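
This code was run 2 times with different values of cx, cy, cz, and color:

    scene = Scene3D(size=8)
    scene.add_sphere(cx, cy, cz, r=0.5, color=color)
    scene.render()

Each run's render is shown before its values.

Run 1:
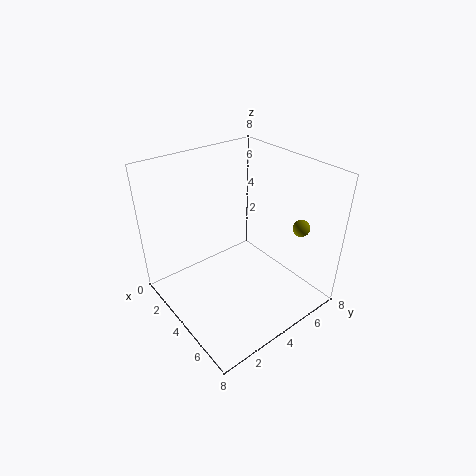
cx = 5.5, cy = 7.5, cz = 4, color = 'olive'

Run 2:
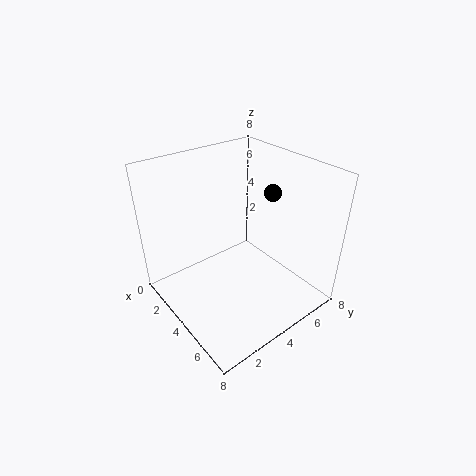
cx = 4, cy = 6.5, cz = 6, color = 'black'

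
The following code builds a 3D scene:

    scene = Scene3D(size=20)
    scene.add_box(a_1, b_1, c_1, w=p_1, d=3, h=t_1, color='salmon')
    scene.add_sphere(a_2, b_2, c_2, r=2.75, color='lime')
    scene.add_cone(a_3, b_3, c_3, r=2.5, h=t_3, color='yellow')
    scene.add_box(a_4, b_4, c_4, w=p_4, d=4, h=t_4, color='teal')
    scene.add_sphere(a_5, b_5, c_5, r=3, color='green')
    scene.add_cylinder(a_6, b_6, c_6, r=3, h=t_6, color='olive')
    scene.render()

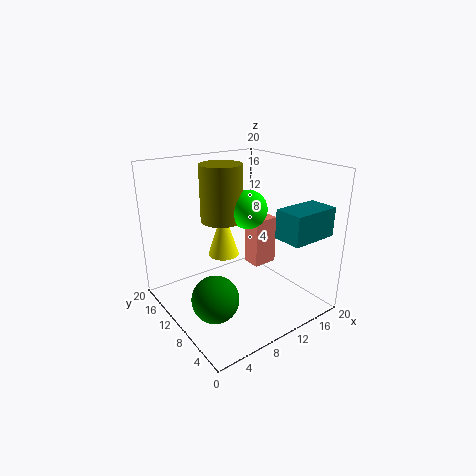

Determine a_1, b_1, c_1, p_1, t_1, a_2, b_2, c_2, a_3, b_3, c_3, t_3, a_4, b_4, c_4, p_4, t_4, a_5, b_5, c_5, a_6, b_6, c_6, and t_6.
a_1 = 15.5
b_1 = 12.5
c_1 = 2.5
p_1 = 4
t_1 = 7.75
a_2 = 12.25
b_2 = 10.75
c_2 = 13.5
a_3 = 12
b_3 = 16.75
c_3 = 4.25
t_3 = 7.75
a_4 = 13
b_4 = 1.75
c_4 = 10.75
p_4 = 6.75
t_4 = 4
a_5 = 3.75
b_5 = 6.25
c_5 = 4.5
a_6 = 9.5
b_6 = 13.25
c_6 = 11.75
t_6 = 8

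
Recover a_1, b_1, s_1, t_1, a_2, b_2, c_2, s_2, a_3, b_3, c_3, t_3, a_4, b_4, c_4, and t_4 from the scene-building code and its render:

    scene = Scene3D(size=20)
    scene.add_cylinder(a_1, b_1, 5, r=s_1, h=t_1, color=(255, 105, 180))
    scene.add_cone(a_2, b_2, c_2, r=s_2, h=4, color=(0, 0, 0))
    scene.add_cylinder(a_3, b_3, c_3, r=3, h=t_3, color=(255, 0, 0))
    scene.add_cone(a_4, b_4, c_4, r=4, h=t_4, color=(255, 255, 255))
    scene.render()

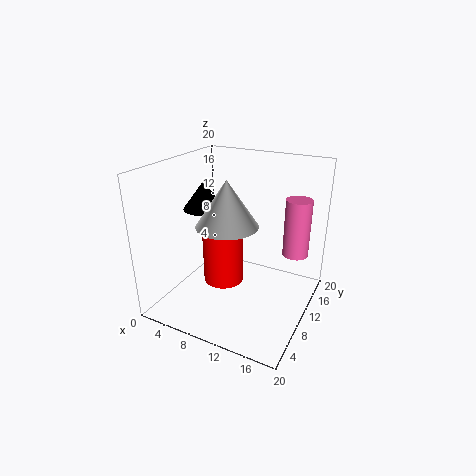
a_1 = 16; b_1 = 18; s_1 = 2; t_1 = 9; a_2 = 4; b_2 = 11; c_2 = 13; s_2 = 3; a_3 = 7; b_3 = 11; c_3 = 2; t_3 = 9; a_4 = 10; b_4 = 7; c_4 = 13; t_4 = 6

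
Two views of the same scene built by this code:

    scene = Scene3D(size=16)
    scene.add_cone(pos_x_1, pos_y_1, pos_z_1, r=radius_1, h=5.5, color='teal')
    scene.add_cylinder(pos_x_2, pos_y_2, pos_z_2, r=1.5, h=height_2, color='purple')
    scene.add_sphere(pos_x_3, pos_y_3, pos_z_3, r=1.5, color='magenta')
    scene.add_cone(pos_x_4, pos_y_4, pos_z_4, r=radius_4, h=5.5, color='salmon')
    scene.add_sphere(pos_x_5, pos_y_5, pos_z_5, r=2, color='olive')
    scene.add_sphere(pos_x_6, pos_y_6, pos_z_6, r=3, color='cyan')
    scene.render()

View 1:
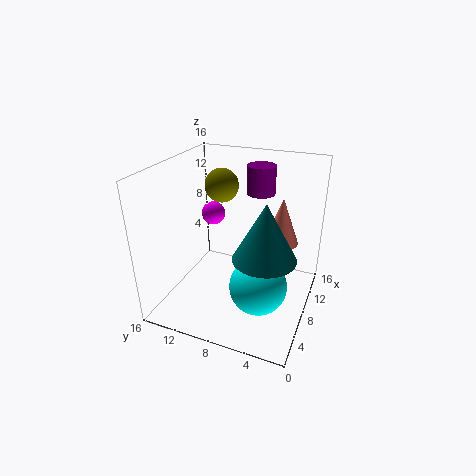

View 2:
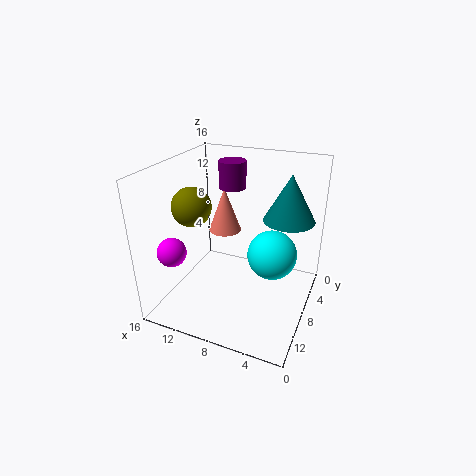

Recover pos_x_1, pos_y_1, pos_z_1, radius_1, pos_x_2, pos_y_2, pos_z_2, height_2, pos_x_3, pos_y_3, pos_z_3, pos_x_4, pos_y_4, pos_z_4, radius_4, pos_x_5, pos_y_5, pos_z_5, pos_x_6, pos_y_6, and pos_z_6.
pos_x_1 = 3.5; pos_y_1 = 3.5; pos_z_1 = 9; radius_1 = 3; pos_x_2 = 9.5; pos_y_2 = 6; pos_z_2 = 13; height_2 = 3; pos_x_3 = 13; pos_y_3 = 13.5; pos_z_3 = 8; pos_x_4 = 11.5; pos_y_4 = 4; pos_z_4 = 6.5; radius_4 = 2; pos_x_5 = 11.5; pos_y_5 = 11.5; pos_z_5 = 12.5; pos_x_6 = 5; pos_y_6 = 4.5; pos_z_6 = 4.5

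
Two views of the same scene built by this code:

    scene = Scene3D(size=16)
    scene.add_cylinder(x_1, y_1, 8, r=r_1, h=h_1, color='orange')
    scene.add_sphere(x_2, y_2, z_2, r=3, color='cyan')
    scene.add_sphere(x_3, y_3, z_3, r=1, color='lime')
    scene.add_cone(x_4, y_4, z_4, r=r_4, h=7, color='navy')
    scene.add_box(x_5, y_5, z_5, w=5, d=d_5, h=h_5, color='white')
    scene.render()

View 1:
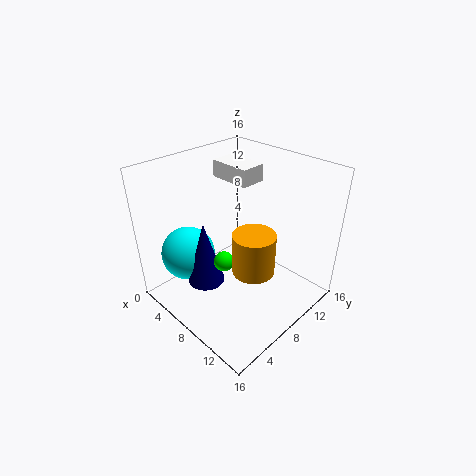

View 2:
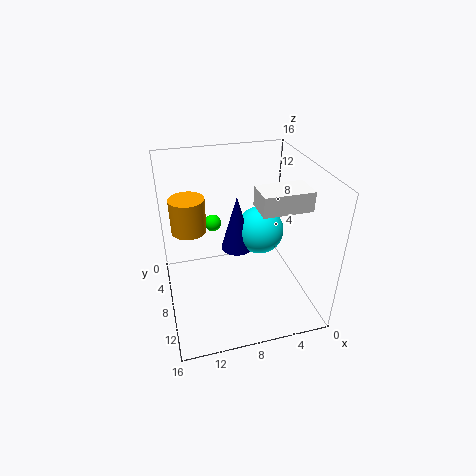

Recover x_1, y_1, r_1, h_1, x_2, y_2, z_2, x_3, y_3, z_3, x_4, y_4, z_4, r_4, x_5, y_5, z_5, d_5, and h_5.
x_1 = 13; y_1 = 5; r_1 = 2; h_1 = 4; x_2 = 4; y_2 = 4; z_2 = 6; x_3 = 10; y_3 = 4; z_3 = 8; x_4 = 7; y_4 = 4; z_4 = 4; r_4 = 2; x_5 = 2; y_5 = 10; z_5 = 13; d_5 = 3; h_5 = 2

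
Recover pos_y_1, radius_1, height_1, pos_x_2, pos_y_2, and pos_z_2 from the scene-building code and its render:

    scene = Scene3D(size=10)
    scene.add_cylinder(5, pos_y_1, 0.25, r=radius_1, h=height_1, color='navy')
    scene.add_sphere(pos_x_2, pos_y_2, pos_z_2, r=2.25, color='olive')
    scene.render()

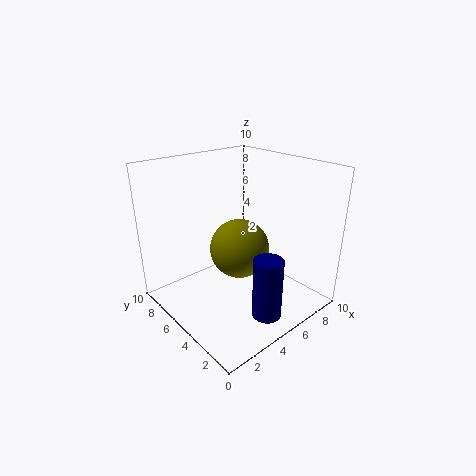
pos_y_1 = 2, radius_1 = 1, height_1 = 4.25, pos_x_2 = 6.25, pos_y_2 = 6.25, pos_z_2 = 3.25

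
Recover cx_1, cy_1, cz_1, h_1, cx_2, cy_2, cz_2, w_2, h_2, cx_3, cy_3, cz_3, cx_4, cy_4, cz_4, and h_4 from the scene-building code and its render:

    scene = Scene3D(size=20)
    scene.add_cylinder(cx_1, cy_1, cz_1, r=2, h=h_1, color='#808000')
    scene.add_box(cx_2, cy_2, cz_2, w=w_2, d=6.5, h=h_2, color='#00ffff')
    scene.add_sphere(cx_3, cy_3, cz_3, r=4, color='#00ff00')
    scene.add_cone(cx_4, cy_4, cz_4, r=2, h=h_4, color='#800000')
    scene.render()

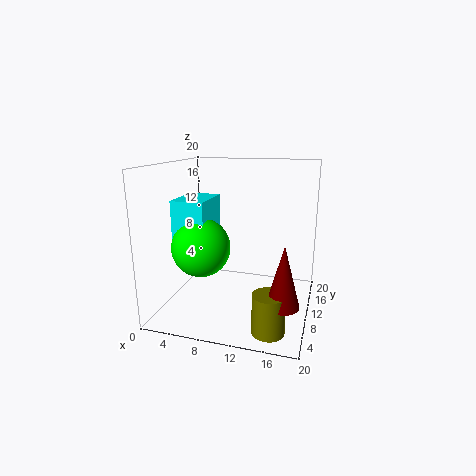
cx_1 = 16, cy_1 = 2.5, cz_1 = 1, h_1 = 5, cx_2 = 2, cy_2 = 6, cz_2 = 10, w_2 = 4.5, h_2 = 5.5, cx_3 = 5.5, cy_3 = 7.5, cz_3 = 9, cx_4 = 17.5, cy_4 = 3, cz_4 = 4.5, h_4 = 7.5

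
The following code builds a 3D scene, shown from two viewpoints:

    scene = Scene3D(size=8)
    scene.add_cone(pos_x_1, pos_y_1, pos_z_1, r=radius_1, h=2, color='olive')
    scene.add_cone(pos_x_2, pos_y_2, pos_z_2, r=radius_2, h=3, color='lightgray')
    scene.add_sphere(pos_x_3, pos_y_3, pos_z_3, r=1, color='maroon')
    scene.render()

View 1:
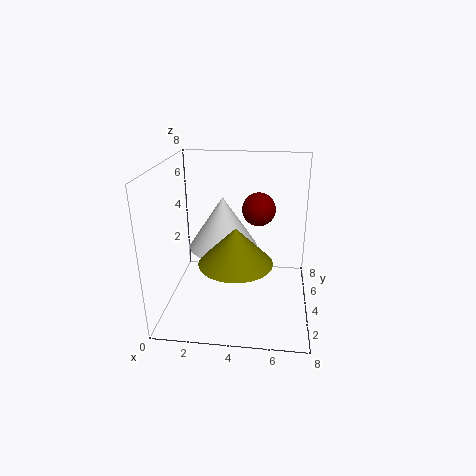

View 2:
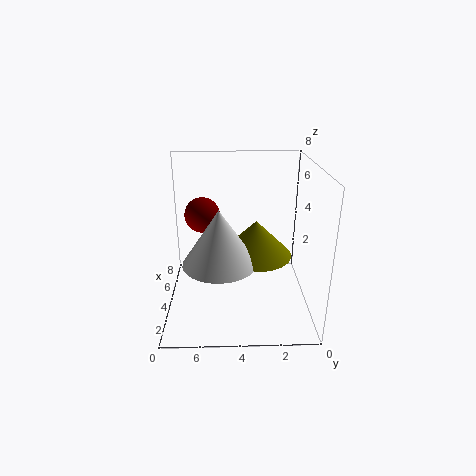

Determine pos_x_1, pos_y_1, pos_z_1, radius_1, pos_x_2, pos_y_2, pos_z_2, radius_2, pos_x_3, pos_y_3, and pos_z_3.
pos_x_1 = 4; pos_y_1 = 3; pos_z_1 = 3; radius_1 = 2; pos_x_2 = 3; pos_y_2 = 5; pos_z_2 = 3; radius_2 = 2; pos_x_3 = 5; pos_y_3 = 6; pos_z_3 = 5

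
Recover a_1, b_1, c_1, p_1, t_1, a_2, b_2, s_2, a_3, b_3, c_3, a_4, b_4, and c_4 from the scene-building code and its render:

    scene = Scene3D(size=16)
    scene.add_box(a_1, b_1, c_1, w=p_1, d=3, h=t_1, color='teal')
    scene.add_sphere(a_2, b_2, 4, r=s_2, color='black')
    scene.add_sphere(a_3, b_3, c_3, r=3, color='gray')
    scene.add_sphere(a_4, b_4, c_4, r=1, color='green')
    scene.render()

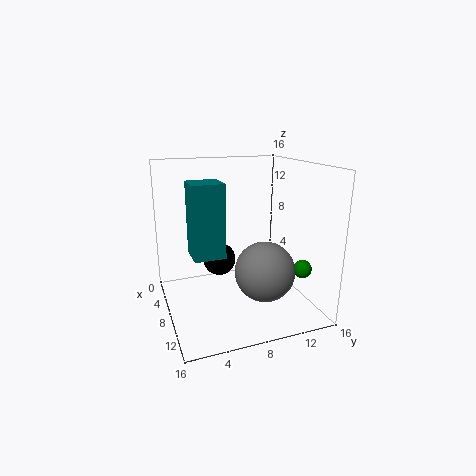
a_1 = 10, b_1 = 2, c_1 = 8, p_1 = 3, t_1 = 7, a_2 = 4, b_2 = 7, s_2 = 2, a_3 = 13, b_3 = 9, c_3 = 6, a_4 = 12, b_4 = 14, c_4 = 5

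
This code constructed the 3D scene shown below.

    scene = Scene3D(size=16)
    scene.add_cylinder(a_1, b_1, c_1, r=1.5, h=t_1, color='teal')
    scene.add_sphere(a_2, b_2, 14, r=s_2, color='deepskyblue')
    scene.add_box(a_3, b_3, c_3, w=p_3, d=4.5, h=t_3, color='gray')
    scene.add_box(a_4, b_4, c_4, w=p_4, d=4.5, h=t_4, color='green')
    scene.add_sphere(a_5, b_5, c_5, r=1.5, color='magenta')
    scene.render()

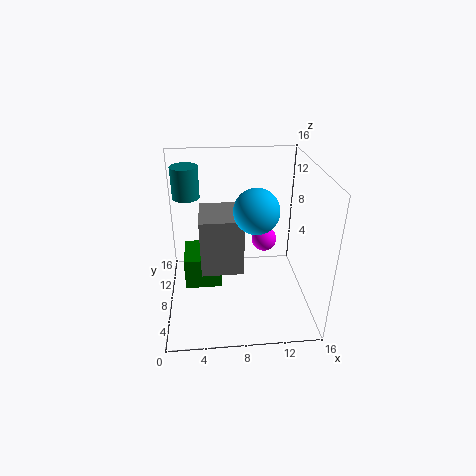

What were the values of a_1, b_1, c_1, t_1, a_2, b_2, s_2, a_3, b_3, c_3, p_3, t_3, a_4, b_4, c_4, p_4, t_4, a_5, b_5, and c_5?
a_1 = 2.5; b_1 = 10.5; c_1 = 12; t_1 = 3.5; a_2 = 9; b_2 = 2; s_2 = 2; a_3 = 4; b_3 = 2; c_3 = 7.5; p_3 = 4; t_3 = 5.5; a_4 = 2; b_4 = 6; c_4 = 3; p_4 = 4; t_4 = 3.5; a_5 = 11.5; b_5 = 11; c_5 = 6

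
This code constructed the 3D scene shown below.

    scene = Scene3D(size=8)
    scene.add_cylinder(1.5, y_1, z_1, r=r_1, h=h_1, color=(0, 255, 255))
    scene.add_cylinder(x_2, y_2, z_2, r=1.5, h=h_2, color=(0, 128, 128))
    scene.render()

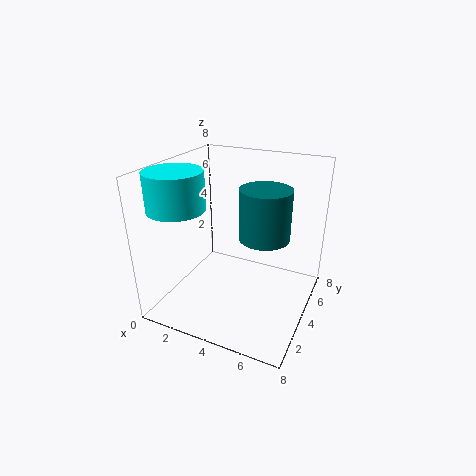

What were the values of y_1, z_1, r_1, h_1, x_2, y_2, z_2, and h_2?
y_1 = 2, z_1 = 6, r_1 = 1.5, h_1 = 2, x_2 = 5, y_2 = 5.5, z_2 = 3.5, h_2 = 3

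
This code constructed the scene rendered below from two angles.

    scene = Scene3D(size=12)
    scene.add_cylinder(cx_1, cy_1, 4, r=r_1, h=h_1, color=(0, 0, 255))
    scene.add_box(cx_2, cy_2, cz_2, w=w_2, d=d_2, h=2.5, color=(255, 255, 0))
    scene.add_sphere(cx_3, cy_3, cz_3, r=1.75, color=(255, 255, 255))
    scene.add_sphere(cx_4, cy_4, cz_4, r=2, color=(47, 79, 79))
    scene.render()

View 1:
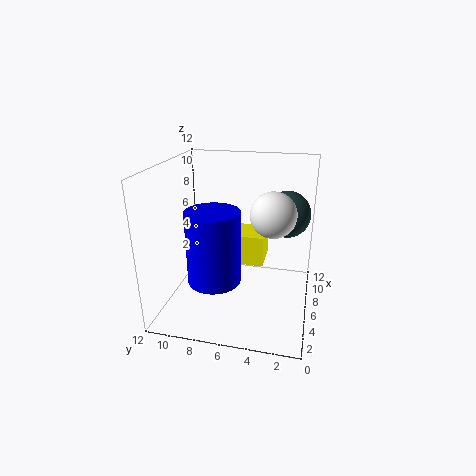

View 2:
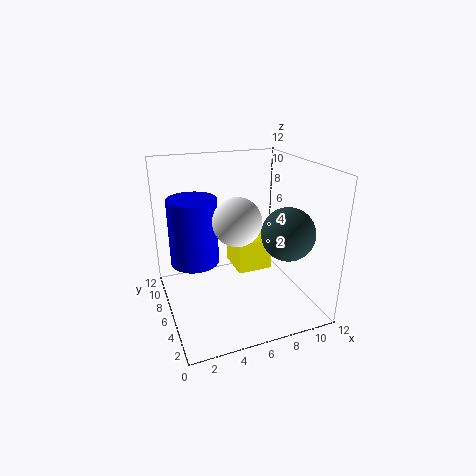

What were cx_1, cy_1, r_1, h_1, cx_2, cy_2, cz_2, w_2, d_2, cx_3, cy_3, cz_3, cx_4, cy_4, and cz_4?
cx_1 = 2.5, cy_1 = 7, r_1 = 2, h_1 = 5.5, cx_2 = 5.25, cy_2 = 3.75, cz_2 = 4, w_2 = 2.75, d_2 = 3, cx_3 = 4.75, cy_3 = 3, cz_3 = 8.75, cx_4 = 8.5, cy_4 = 2.25, cz_4 = 7.5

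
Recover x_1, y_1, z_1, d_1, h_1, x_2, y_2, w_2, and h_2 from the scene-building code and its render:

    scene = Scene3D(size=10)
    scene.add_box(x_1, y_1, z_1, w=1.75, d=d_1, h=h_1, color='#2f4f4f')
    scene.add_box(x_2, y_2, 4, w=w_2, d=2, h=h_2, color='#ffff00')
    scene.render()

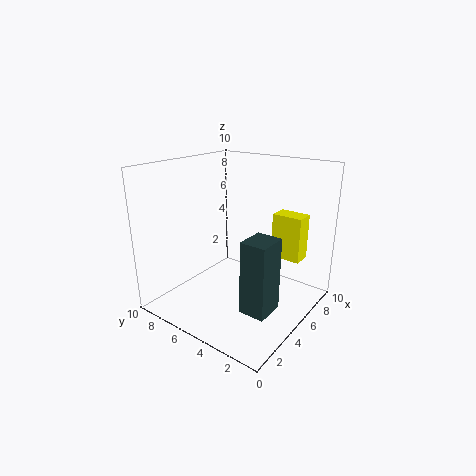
x_1 = 0.75, y_1 = 0.25, z_1 = 2.75, d_1 = 1.5, h_1 = 4.25, x_2 = 5.75, y_2 = 0.75, w_2 = 1.25, h_2 = 3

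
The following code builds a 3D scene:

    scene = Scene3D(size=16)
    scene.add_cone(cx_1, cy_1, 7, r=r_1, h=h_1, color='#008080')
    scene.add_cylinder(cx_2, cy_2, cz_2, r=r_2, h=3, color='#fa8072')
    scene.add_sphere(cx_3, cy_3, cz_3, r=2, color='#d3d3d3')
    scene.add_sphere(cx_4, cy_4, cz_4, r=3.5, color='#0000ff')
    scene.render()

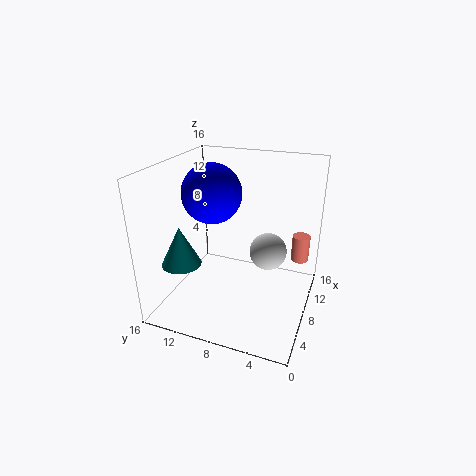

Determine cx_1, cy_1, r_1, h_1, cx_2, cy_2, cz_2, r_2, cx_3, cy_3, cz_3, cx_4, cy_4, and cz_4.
cx_1 = 2.5
cy_1 = 12
r_1 = 2
h_1 = 4
cx_2 = 11
cy_2 = 1.5
cz_2 = 5
r_2 = 1
cx_3 = 8
cy_3 = 4.5
cz_3 = 7
cx_4 = 10
cy_4 = 12
cz_4 = 12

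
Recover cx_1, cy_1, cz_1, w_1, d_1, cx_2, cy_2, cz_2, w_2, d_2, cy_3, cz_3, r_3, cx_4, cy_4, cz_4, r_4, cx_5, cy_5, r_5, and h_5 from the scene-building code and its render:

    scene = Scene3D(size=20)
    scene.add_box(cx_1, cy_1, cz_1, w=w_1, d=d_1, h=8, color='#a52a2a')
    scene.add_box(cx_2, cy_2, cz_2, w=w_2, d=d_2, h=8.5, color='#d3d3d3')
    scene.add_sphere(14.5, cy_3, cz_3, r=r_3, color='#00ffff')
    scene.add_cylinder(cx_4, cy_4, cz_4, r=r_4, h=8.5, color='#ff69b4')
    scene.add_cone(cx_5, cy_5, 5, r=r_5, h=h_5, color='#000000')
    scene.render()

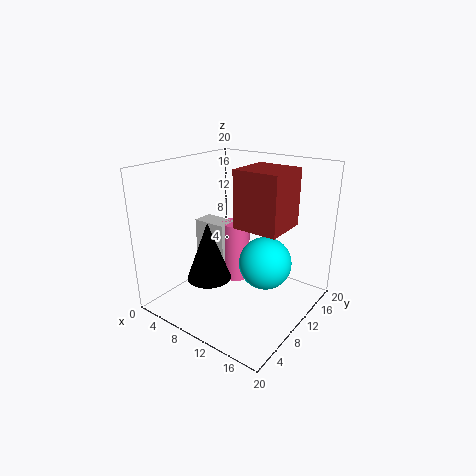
cx_1 = 9.5; cy_1 = 9.5; cz_1 = 11.5; w_1 = 6.5; d_1 = 6.5; cx_2 = 3; cy_2 = 9; cz_2 = 3; w_2 = 5; d_2 = 3; cy_3 = 10; cz_3 = 7.5; r_3 = 3.5; cx_4 = 8.5; cy_4 = 11.5; cz_4 = 3; r_4 = 2; cx_5 = 8; cy_5 = 6; r_5 = 3; h_5 = 8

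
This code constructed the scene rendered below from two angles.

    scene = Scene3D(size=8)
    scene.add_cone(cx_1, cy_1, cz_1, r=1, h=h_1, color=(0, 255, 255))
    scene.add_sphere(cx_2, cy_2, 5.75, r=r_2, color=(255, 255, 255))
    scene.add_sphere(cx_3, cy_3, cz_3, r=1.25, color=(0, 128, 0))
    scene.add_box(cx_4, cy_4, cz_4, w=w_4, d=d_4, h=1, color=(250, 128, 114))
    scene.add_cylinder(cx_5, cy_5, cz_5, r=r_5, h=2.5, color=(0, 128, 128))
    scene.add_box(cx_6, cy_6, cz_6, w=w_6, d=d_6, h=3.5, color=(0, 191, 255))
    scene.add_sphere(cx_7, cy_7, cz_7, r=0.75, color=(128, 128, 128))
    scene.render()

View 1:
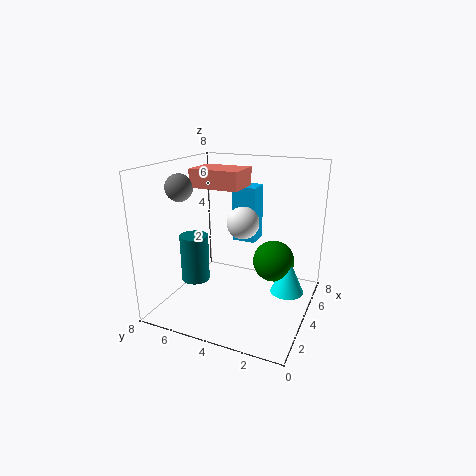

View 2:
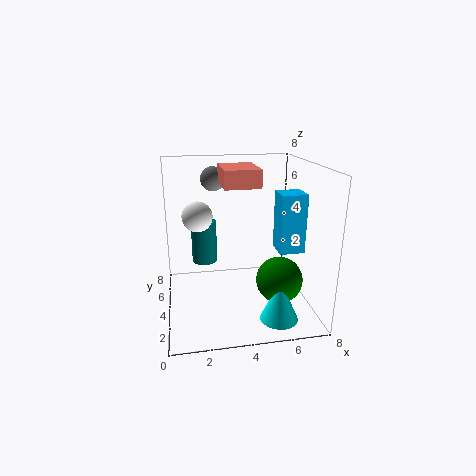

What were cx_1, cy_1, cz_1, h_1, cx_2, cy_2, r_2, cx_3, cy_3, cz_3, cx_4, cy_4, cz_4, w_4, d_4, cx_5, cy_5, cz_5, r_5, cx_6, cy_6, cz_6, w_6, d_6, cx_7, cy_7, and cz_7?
cx_1 = 5.75
cy_1 = 1.5
cz_1 = 0.25
h_1 = 2.25
cx_2 = 1.75
cy_2 = 2.75
r_2 = 0.75
cx_3 = 6
cy_3 = 2.5
cz_3 = 2
cx_4 = 3.25
cy_4 = 3.75
cz_4 = 6.75
w_4 = 2
d_4 = 2.75
cx_5 = 2.25
cy_5 = 5.75
cz_5 = 2
r_5 = 0.75
cx_6 = 6.5
cy_6 = 4
cz_6 = 2.75
w_6 = 1.5
d_6 = 1.5
cx_7 = 3
cy_7 = 7
cz_7 = 6.75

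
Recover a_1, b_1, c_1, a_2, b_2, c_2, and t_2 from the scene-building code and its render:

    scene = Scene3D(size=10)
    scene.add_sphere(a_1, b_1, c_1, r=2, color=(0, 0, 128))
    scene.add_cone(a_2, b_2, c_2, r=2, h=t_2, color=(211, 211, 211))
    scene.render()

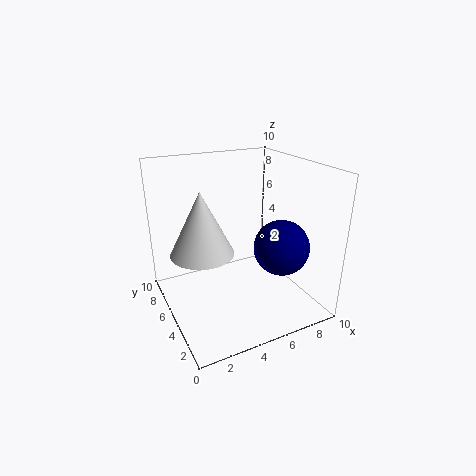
a_1 = 8; b_1 = 4; c_1 = 4; a_2 = 2; b_2 = 4; c_2 = 5; t_2 = 4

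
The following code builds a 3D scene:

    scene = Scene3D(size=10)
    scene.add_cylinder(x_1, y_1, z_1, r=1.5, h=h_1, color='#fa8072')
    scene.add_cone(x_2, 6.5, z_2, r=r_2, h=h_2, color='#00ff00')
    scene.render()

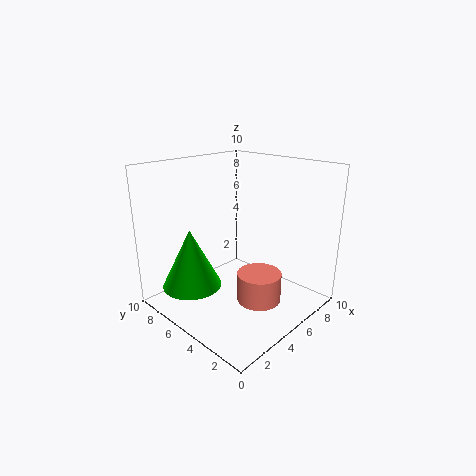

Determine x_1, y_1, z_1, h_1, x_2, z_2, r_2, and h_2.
x_1 = 5
y_1 = 3
z_1 = 1
h_1 = 2
x_2 = 2
z_2 = 2
r_2 = 2
h_2 = 4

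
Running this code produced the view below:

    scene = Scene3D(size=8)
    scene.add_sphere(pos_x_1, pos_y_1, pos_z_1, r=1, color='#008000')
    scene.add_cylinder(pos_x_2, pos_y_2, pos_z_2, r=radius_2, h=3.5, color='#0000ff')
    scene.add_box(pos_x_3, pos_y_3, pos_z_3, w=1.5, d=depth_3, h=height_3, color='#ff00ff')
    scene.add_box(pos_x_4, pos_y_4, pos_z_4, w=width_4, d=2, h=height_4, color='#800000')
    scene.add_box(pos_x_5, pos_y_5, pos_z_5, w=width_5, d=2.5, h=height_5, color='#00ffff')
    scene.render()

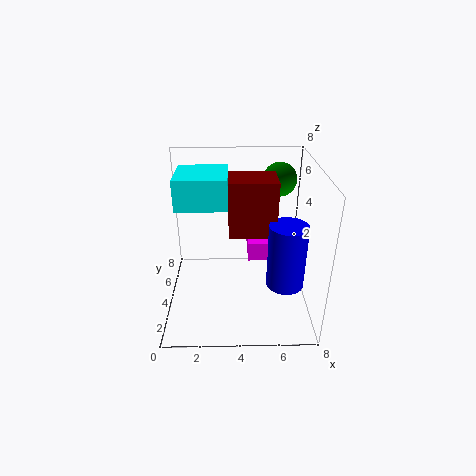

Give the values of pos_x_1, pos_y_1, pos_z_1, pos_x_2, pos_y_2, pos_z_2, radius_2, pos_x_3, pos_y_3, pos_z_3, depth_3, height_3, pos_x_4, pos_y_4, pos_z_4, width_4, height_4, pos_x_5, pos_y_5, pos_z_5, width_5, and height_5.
pos_x_1 = 6.5, pos_y_1 = 6.5, pos_z_1 = 6.5, pos_x_2 = 6.5, pos_y_2 = 2.5, pos_z_2 = 2, radius_2 = 1, pos_x_3 = 4.5, pos_y_3 = 2.5, pos_z_3 = 3.5, depth_3 = 2.5, height_3 = 1, pos_x_4 = 3.5, pos_y_4 = 3, pos_z_4 = 4.5, width_4 = 2.5, height_4 = 3, pos_x_5 = 1, pos_y_5 = 2, pos_z_5 = 6.5, width_5 = 2.5, height_5 = 1.5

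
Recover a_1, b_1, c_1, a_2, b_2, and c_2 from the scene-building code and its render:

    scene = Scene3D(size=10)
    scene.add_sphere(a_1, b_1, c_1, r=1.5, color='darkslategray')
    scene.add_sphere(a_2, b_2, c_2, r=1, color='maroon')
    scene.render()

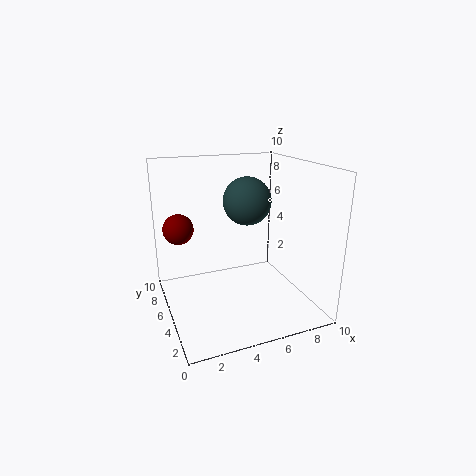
a_1 = 5, b_1 = 3.5, c_1 = 8, a_2 = 1, b_2 = 5.5, c_2 = 6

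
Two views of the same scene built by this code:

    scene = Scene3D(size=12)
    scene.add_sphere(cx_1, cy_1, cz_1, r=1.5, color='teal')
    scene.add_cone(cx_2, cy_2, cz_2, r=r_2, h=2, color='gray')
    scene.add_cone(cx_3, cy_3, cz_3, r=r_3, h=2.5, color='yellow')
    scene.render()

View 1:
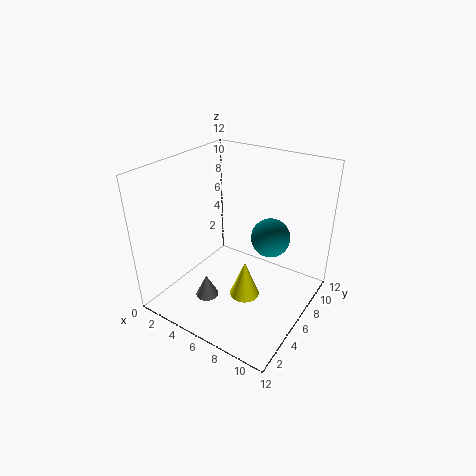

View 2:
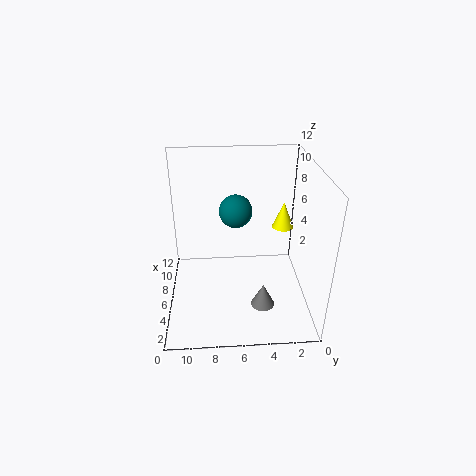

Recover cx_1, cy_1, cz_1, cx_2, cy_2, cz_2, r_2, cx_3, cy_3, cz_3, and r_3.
cx_1 = 9; cy_1 = 6; cz_1 = 7; cx_2 = 4; cy_2 = 4; cz_2 = 0.5; r_2 = 1; cx_3 = 9.5; cy_3 = 1.5; cz_3 = 5; r_3 = 1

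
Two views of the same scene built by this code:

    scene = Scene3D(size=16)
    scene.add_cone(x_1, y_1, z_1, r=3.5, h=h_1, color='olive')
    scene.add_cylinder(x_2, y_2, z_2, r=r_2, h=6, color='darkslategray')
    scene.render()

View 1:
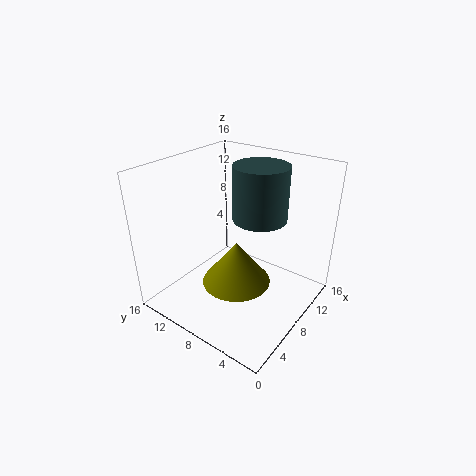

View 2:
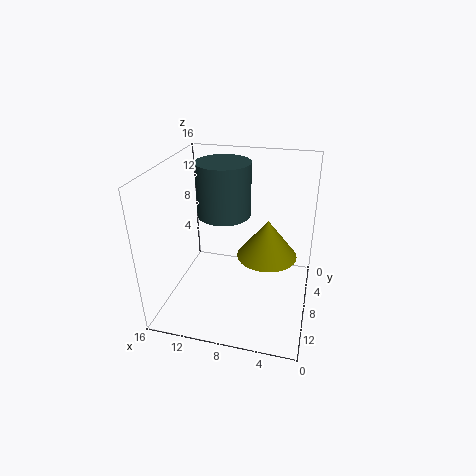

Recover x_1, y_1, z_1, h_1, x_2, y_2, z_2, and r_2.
x_1 = 5
y_1 = 6
z_1 = 5
h_1 = 4.5
x_2 = 10
y_2 = 6.5
z_2 = 10
r_2 = 3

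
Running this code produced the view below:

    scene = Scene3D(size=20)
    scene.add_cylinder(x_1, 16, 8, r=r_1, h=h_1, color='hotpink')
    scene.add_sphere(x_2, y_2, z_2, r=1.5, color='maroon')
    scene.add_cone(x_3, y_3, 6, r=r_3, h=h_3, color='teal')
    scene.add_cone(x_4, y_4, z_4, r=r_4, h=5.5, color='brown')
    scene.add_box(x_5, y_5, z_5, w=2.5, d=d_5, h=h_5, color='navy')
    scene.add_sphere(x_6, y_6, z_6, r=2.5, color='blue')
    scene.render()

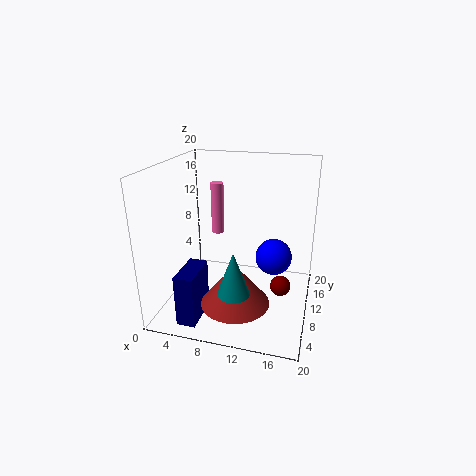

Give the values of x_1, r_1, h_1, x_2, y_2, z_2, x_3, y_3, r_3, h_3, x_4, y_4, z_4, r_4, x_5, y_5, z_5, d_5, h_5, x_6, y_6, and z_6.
x_1 = 5
r_1 = 1
h_1 = 8
x_2 = 16
y_2 = 12
z_2 = 2
x_3 = 11.5
y_3 = 2.5
r_3 = 2
h_3 = 5.5
x_4 = 11
y_4 = 5
z_4 = 3
r_4 = 4.5
x_5 = 4
y_5 = 1.5
z_5 = 0.5
d_5 = 5.5
h_5 = 7
x_6 = 15
y_6 = 10.5
z_6 = 7.5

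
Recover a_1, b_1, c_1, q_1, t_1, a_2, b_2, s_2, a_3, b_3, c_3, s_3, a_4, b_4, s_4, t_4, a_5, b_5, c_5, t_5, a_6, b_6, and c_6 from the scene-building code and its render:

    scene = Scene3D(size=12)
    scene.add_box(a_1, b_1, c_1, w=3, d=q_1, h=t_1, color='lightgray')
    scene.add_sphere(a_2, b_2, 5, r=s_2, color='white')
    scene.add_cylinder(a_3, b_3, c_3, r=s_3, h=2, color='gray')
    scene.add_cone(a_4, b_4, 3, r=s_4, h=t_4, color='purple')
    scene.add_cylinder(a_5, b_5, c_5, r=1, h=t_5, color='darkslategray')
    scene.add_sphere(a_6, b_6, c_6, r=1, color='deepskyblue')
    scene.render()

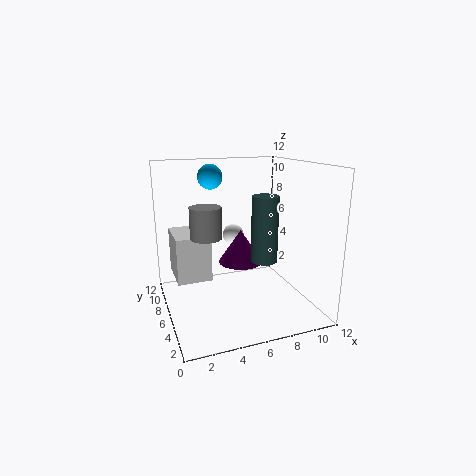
a_1 = 1
b_1 = 7
c_1 = 2
q_1 = 4
t_1 = 4
a_2 = 7
b_2 = 10
s_2 = 1
a_3 = 2
b_3 = 1
c_3 = 8
s_3 = 1
a_4 = 7
b_4 = 8
s_4 = 2
t_4 = 3
a_5 = 7
b_5 = 3
c_5 = 5
t_5 = 5
a_6 = 4
b_6 = 7
c_6 = 11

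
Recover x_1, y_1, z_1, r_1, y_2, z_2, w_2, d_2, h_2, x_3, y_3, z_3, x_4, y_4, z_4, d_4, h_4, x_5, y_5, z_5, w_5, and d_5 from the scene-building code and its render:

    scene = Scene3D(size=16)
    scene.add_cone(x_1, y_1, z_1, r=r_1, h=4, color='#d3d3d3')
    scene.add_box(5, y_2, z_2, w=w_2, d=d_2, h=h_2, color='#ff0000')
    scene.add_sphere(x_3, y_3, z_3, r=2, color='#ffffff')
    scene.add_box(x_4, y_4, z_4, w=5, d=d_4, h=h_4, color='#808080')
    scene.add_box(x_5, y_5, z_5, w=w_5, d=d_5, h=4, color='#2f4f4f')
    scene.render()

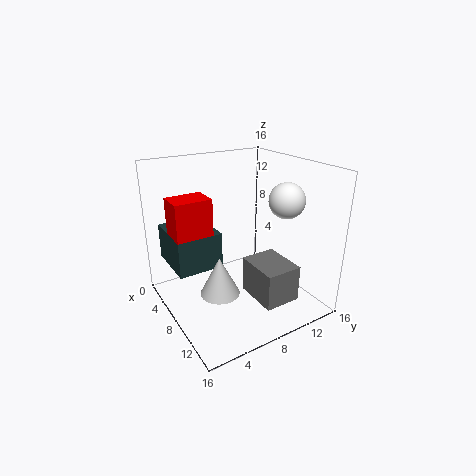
x_1 = 11, y_1 = 4, z_1 = 4, r_1 = 2, y_2 = 1, z_2 = 9, w_2 = 3, d_2 = 4, h_2 = 4, x_3 = 10, y_3 = 13, z_3 = 12, x_4 = 9, y_4 = 8, z_4 = 2, d_4 = 4, h_4 = 4, x_5 = 2, y_5 = 1, z_5 = 5, w_5 = 6, d_5 = 5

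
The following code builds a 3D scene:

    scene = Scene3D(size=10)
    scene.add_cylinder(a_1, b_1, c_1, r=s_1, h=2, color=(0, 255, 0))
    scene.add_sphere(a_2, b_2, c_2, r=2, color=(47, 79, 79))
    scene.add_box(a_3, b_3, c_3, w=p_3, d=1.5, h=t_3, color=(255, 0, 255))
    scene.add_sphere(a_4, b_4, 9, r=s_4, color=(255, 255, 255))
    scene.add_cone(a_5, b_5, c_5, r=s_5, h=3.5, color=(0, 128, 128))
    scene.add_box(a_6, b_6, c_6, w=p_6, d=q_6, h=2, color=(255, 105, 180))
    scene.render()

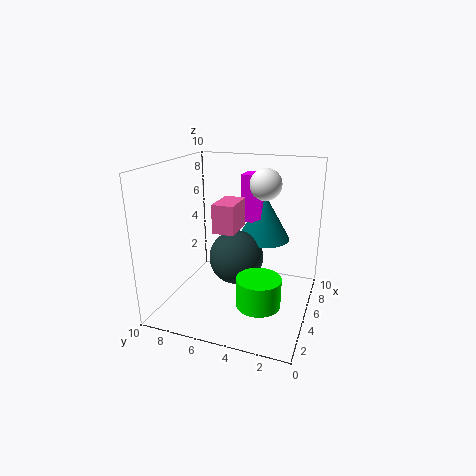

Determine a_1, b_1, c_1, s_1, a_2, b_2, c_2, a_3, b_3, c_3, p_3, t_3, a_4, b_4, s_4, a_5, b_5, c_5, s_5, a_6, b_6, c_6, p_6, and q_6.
a_1 = 3.5, b_1 = 3, c_1 = 1, s_1 = 1.5, a_2 = 6, b_2 = 5.5, c_2 = 3, a_3 = 7, b_3 = 4, c_3 = 5.5, p_3 = 1.5, t_3 = 3.5, a_4 = 4.5, b_4 = 3, s_4 = 1, a_5 = 8, b_5 = 4, c_5 = 4, s_5 = 2, a_6 = 4, b_6 = 5, c_6 = 5.5, p_6 = 2.5, q_6 = 1.5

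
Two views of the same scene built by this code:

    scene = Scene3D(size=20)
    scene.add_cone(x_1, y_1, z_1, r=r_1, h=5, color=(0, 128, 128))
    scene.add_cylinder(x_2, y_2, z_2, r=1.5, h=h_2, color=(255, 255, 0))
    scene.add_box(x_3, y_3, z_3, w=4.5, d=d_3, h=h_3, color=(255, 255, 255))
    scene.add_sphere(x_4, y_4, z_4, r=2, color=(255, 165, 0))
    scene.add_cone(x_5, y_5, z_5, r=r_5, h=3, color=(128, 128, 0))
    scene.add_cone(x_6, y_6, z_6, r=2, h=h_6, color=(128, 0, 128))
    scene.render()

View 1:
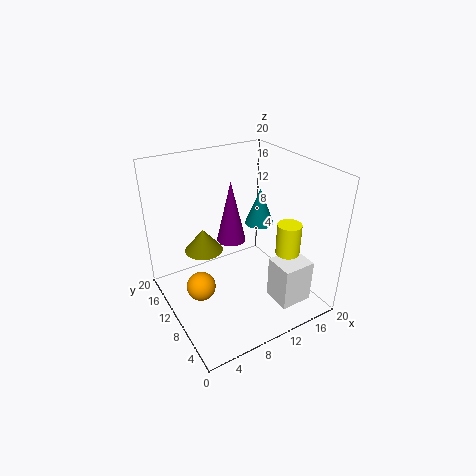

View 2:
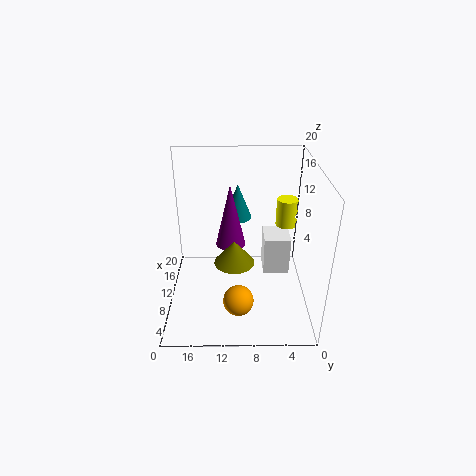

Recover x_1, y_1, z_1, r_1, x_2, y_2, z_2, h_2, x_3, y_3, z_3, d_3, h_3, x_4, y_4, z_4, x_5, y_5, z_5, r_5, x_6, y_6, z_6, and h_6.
x_1 = 13.5
y_1 = 10
z_1 = 11.5
r_1 = 2
x_2 = 13
y_2 = 3
z_2 = 10.5
h_2 = 4
x_3 = 12.5
y_3 = 2
z_3 = 2
d_3 = 4
h_3 = 6
x_4 = 4
y_4 = 10
z_4 = 4
x_5 = 5
y_5 = 10.5
z_5 = 9.5
r_5 = 2.5
x_6 = 9.5
y_6 = 11
z_6 = 9.5
h_6 = 8.5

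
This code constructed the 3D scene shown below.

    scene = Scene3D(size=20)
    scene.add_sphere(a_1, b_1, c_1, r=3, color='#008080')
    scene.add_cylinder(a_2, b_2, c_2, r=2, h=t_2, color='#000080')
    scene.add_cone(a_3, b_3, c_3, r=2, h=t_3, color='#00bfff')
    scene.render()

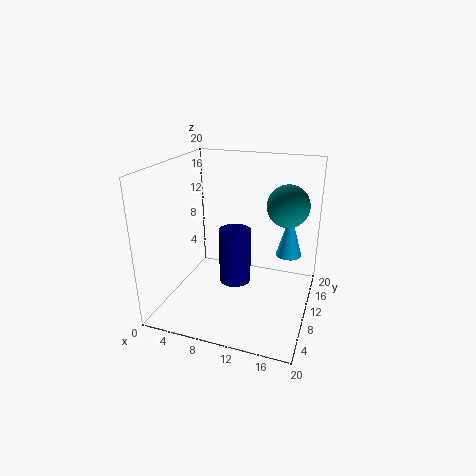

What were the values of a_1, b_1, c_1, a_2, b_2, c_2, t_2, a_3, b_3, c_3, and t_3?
a_1 = 16
b_1 = 14
c_1 = 14
a_2 = 11
b_2 = 6
c_2 = 6
t_2 = 7
a_3 = 16
b_3 = 17
c_3 = 5
t_3 = 7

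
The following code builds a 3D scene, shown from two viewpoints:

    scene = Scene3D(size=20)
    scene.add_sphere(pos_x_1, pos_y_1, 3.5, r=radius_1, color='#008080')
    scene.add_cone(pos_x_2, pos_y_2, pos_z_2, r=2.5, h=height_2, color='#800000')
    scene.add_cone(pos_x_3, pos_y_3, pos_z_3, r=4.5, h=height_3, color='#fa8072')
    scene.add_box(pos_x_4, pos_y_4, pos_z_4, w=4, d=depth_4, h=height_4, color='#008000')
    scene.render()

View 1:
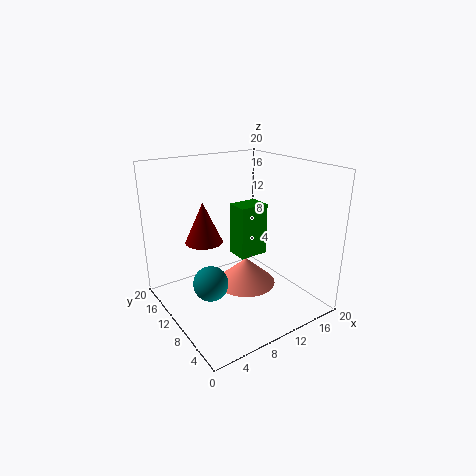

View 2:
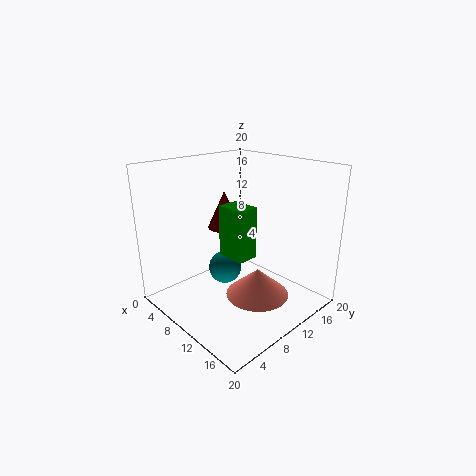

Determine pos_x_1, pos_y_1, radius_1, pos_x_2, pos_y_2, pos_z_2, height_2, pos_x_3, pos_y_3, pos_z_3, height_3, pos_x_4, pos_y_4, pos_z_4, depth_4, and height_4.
pos_x_1 = 6, pos_y_1 = 11, radius_1 = 2.5, pos_x_2 = 5.5, pos_y_2 = 11.5, pos_z_2 = 10, height_2 = 5.5, pos_x_3 = 12.5, pos_y_3 = 11.5, pos_z_3 = 1.5, height_3 = 4, pos_x_4 = 9, pos_y_4 = 7.5, pos_z_4 = 8, depth_4 = 3, height_4 = 7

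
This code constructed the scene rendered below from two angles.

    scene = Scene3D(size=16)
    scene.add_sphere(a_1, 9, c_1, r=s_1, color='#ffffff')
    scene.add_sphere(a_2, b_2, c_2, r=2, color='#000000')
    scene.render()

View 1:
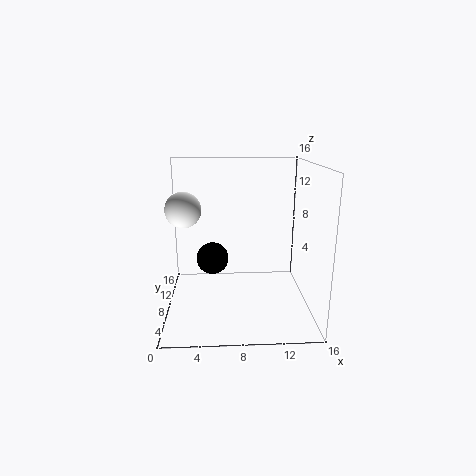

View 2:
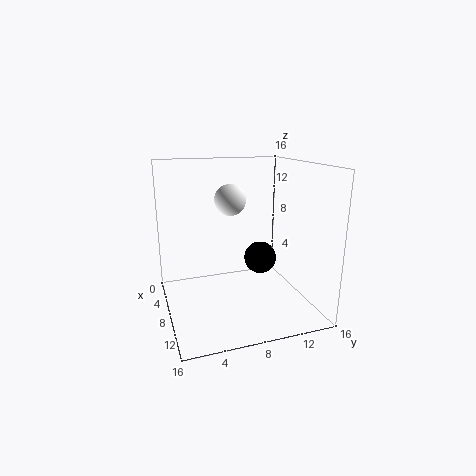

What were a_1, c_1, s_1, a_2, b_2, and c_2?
a_1 = 2
c_1 = 11
s_1 = 2
a_2 = 5
b_2 = 12
c_2 = 4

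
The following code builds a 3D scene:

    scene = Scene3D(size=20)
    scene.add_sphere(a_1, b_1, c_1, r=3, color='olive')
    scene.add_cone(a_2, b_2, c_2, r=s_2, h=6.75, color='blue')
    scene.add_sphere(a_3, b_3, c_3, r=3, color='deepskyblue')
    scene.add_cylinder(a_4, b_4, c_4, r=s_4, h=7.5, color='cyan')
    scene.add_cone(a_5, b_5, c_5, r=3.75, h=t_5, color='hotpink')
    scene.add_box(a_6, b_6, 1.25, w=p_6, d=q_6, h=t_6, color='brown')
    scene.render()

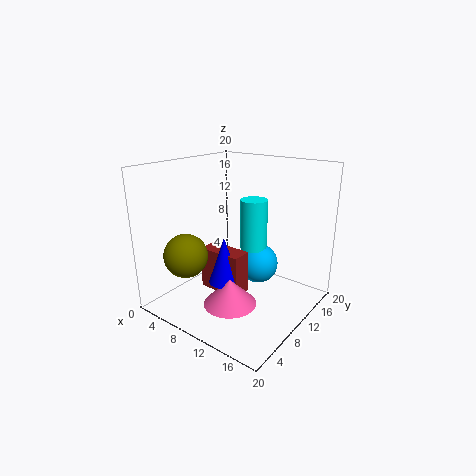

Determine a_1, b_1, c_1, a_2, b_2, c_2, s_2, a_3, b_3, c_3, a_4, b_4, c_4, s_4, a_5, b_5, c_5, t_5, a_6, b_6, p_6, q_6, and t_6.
a_1 = 5.25
b_1 = 4.5
c_1 = 8
a_2 = 8.5
b_2 = 8.75
c_2 = 3.25
s_2 = 2.25
a_3 = 10.5
b_3 = 14.5
c_3 = 4.5
a_4 = 9.75
b_4 = 14.25
c_4 = 7
s_4 = 2
a_5 = 10.25
b_5 = 7.75
c_5 = 0.75
t_5 = 3.75
a_6 = 4.25
b_6 = 8.5
p_6 = 6.5
q_6 = 3
t_6 = 6.25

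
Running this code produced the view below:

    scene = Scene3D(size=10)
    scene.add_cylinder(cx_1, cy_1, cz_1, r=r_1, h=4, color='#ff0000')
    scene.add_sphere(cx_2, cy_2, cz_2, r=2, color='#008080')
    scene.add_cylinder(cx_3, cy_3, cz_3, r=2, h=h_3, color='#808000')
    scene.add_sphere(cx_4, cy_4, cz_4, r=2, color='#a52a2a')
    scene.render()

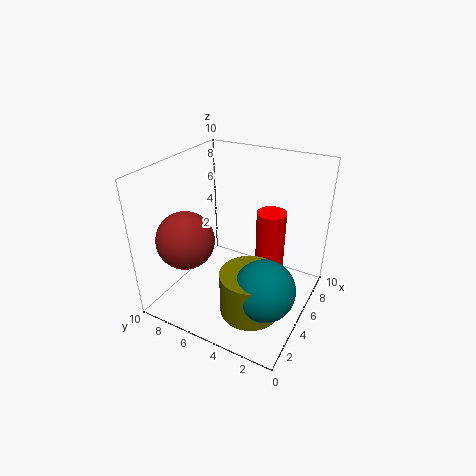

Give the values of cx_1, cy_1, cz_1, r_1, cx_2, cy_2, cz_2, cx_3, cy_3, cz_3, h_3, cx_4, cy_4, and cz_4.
cx_1 = 6; cy_1 = 3; cz_1 = 3; r_1 = 1; cx_2 = 3; cy_2 = 2; cz_2 = 3; cx_3 = 3; cy_3 = 3; cz_3 = 1; h_3 = 3; cx_4 = 3; cy_4 = 8; cz_4 = 5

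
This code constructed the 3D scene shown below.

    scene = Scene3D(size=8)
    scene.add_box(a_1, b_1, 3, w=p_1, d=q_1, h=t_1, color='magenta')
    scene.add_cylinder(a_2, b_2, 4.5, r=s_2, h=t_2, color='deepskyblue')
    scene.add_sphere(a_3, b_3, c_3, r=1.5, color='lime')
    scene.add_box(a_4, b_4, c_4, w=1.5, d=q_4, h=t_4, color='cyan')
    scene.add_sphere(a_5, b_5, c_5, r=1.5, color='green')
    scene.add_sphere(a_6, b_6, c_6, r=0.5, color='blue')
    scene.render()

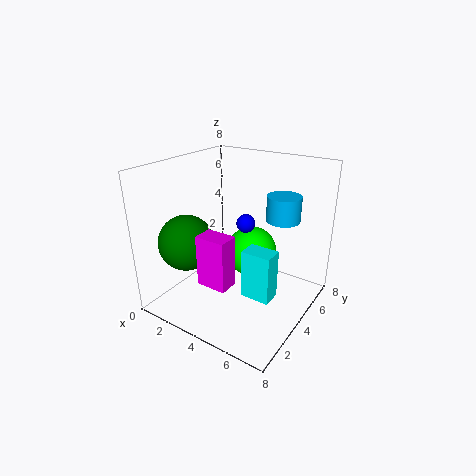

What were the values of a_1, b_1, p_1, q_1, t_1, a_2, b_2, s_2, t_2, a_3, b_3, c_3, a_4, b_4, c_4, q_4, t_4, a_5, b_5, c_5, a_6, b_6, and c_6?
a_1 = 4; b_1 = 0.5; p_1 = 1.5; q_1 = 1; t_1 = 2.5; a_2 = 5.5; b_2 = 6.5; s_2 = 1; t_2 = 1.5; a_3 = 4; b_3 = 5.5; c_3 = 2.5; a_4 = 5.5; b_4 = 2; c_4 = 2; q_4 = 1; t_4 = 2.5; a_5 = 2; b_5 = 2; c_5 = 4; a_6 = 4.5; b_6 = 4; c_6 = 5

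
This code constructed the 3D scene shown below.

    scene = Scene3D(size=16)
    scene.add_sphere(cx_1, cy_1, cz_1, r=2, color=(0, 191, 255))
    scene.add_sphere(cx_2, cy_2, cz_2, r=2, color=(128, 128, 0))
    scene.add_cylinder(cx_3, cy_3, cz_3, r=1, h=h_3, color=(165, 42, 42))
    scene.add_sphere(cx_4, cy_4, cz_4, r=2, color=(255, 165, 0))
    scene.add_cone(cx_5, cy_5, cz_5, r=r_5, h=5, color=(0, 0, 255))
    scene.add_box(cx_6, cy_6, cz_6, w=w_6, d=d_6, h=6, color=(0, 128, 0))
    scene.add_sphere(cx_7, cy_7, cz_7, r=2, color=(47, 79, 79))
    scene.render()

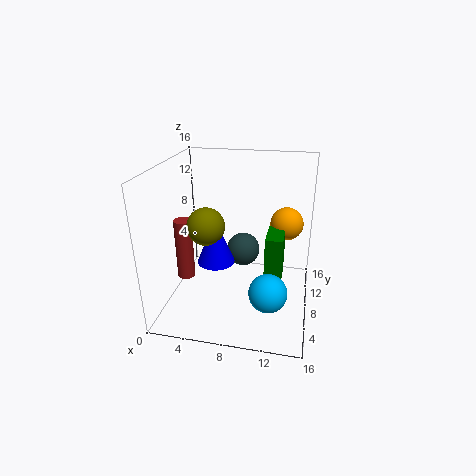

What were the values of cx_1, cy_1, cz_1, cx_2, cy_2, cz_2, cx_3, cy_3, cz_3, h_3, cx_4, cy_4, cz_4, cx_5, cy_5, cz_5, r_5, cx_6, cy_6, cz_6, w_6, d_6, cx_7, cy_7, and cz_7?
cx_1 = 12; cy_1 = 4; cz_1 = 4; cx_2 = 5; cy_2 = 6; cz_2 = 10; cx_3 = 2; cy_3 = 7; cz_3 = 3; h_3 = 7; cx_4 = 13; cy_4 = 13; cz_4 = 8; cx_5 = 6; cy_5 = 6; cz_5 = 6; r_5 = 2; cx_6 = 11; cy_6 = 8; cz_6 = 2; w_6 = 2; d_6 = 4; cx_7 = 8; cy_7 = 11; cz_7 = 5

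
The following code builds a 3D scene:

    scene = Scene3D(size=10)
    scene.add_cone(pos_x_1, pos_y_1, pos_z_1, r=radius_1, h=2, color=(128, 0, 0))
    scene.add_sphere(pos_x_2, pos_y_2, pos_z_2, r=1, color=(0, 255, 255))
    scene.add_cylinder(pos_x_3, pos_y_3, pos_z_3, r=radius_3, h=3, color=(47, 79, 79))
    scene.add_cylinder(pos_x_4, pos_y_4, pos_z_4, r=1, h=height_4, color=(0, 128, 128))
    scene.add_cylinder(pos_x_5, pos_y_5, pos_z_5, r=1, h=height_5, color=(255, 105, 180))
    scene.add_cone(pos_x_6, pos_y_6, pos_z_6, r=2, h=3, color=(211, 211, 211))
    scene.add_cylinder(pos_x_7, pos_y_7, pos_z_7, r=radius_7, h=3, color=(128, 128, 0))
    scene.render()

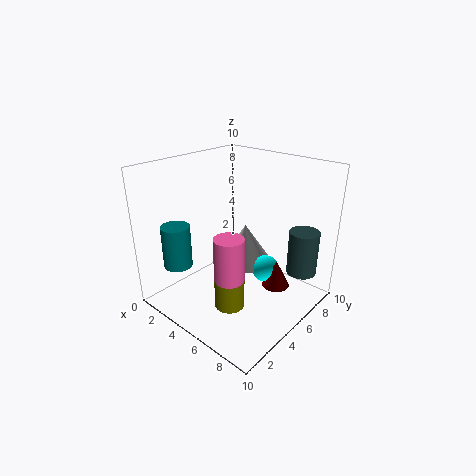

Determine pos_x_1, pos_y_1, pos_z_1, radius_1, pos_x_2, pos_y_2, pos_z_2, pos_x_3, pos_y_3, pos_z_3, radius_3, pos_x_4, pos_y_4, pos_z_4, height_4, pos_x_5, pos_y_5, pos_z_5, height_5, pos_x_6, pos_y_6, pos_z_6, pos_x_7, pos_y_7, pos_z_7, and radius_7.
pos_x_1 = 7; pos_y_1 = 7; pos_z_1 = 1; radius_1 = 1; pos_x_2 = 6; pos_y_2 = 7; pos_z_2 = 2; pos_x_3 = 9; pos_y_3 = 7; pos_z_3 = 3; radius_3 = 1; pos_x_4 = 2; pos_y_4 = 2; pos_z_4 = 3; height_4 = 3; pos_x_5 = 6; pos_y_5 = 3; pos_z_5 = 3; height_5 = 3; pos_x_6 = 4; pos_y_6 = 7; pos_z_6 = 2; pos_x_7 = 6; pos_y_7 = 3; pos_z_7 = 1; radius_7 = 1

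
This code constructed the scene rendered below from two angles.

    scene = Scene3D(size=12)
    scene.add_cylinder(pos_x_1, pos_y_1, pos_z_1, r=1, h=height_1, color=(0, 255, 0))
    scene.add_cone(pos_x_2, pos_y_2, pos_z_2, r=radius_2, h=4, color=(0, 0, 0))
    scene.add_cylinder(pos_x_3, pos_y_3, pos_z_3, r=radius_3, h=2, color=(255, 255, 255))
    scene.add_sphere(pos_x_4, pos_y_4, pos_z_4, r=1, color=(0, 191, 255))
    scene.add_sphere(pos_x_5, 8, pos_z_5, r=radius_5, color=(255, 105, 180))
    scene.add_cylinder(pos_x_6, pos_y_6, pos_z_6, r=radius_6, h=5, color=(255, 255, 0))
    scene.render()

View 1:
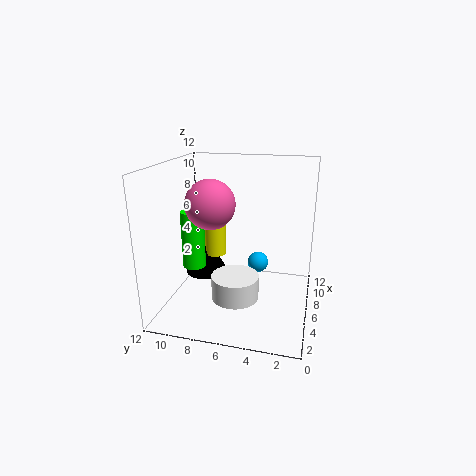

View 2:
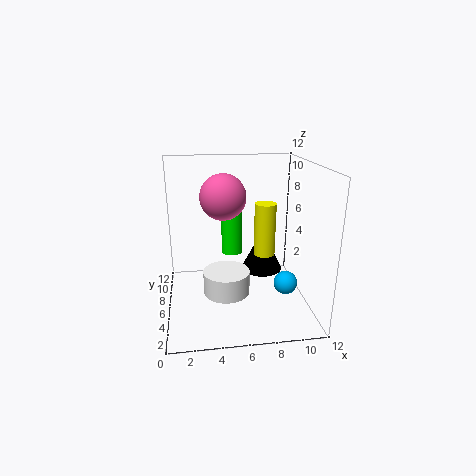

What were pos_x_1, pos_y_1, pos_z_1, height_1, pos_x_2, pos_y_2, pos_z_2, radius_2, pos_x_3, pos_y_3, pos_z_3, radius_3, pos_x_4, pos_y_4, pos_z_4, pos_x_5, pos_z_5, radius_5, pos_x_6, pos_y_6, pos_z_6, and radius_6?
pos_x_1 = 6, pos_y_1 = 10, pos_z_1 = 3, height_1 = 5, pos_x_2 = 9, pos_y_2 = 10, pos_z_2 = 1, radius_2 = 2, pos_x_3 = 5, pos_y_3 = 6, pos_z_3 = 1, radius_3 = 2, pos_x_4 = 10, pos_y_4 = 5, pos_z_4 = 2, pos_x_5 = 5, pos_z_5 = 9, radius_5 = 2, pos_x_6 = 9, pos_y_6 = 9, pos_z_6 = 3, radius_6 = 1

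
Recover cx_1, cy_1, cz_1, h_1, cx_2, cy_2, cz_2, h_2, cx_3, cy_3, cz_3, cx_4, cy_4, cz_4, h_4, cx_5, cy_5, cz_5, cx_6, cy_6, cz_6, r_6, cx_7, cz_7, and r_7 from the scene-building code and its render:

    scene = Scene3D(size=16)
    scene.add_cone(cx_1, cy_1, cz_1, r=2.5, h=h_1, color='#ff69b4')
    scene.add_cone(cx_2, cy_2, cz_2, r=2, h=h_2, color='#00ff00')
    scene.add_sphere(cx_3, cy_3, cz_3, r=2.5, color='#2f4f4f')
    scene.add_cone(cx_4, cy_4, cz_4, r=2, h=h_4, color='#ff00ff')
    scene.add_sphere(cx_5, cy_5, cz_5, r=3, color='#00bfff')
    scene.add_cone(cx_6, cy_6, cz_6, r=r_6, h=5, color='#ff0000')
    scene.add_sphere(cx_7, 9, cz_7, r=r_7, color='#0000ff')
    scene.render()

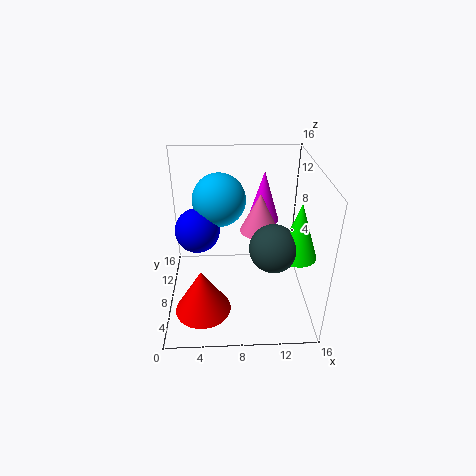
cx_1 = 11, cy_1 = 13, cz_1 = 6, h_1 = 5, cx_2 = 14, cy_2 = 5, cz_2 = 7.5, h_2 = 6, cx_3 = 11.5, cy_3 = 5, cz_3 = 8.5, cx_4 = 11.5, cy_4 = 14, cz_4 = 7, h_4 = 6.5, cx_5 = 6, cy_5 = 10.5, cz_5 = 11.5, cx_6 = 4, cy_6 = 4, cz_6 = 1.5, r_6 = 3, cx_7 = 3.5, cz_7 = 8.5, r_7 = 2.5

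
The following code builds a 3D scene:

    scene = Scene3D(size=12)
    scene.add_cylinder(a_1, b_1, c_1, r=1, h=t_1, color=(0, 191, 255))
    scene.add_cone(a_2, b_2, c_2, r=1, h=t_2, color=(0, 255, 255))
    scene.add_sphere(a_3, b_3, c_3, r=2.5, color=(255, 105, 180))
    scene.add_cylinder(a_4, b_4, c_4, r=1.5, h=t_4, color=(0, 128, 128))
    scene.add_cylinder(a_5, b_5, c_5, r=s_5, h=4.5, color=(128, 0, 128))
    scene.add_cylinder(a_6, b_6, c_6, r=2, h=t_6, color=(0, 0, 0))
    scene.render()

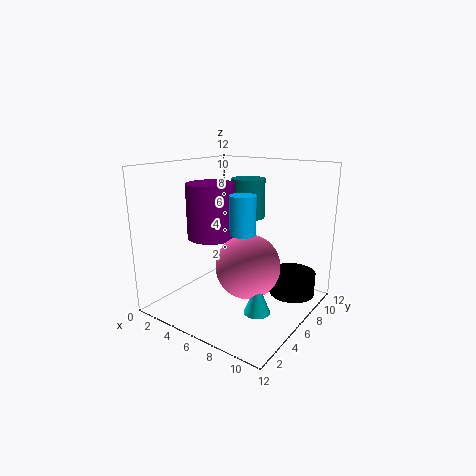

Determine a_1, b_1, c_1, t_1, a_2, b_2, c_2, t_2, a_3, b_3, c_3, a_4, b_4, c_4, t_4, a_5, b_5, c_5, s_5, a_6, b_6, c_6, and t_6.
a_1 = 7.5, b_1 = 4.5, c_1 = 7, t_1 = 3, a_2 = 9.5, b_2 = 3.5, c_2 = 1.5, t_2 = 2.5, a_3 = 8, b_3 = 4.5, c_3 = 4.5, a_4 = 5, b_4 = 9, c_4 = 7, t_4 = 3.5, a_5 = 4, b_5 = 5, c_5 = 6, s_5 = 2, a_6 = 9.5, b_6 = 9.5, c_6 = 0.5, t_6 = 2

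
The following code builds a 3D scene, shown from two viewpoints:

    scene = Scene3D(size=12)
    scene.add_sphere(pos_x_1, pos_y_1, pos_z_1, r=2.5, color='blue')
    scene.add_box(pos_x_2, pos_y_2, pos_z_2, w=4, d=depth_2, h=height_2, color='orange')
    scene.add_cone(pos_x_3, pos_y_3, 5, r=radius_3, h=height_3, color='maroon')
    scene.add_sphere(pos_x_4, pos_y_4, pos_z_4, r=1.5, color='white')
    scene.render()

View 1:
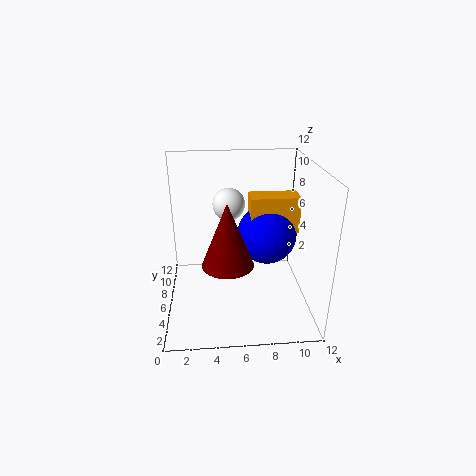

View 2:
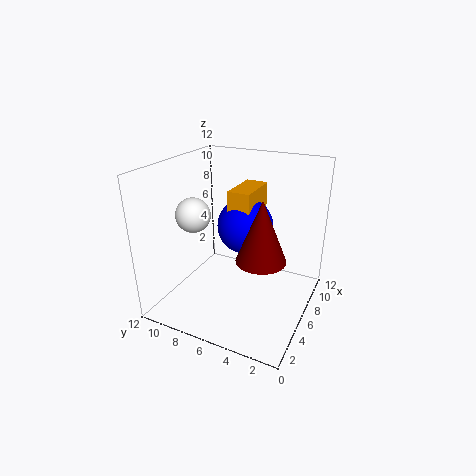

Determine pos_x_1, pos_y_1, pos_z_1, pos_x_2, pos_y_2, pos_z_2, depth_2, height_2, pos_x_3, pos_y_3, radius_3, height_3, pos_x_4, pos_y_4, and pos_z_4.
pos_x_1 = 8.5; pos_y_1 = 6.5; pos_z_1 = 6; pos_x_2 = 7; pos_y_2 = 5.5; pos_z_2 = 6.5; depth_2 = 2; height_2 = 3; pos_x_3 = 5; pos_y_3 = 3.5; radius_3 = 2; height_3 = 5; pos_x_4 = 5.5; pos_y_4 = 10; pos_z_4 = 7.5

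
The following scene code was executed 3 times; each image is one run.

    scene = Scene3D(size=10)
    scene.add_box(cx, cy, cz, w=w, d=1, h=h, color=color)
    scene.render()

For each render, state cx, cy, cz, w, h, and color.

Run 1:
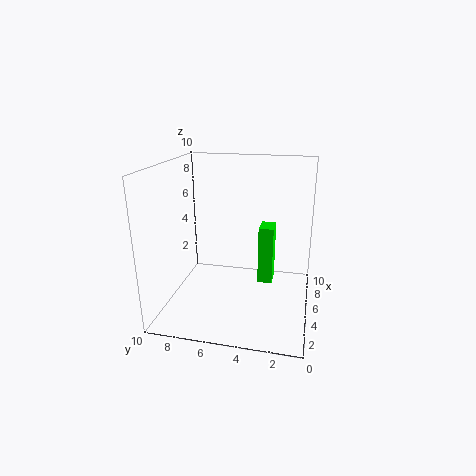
cx = 4.5; cy = 2.5; cz = 2; w = 1.5; h = 4; color = 'lime'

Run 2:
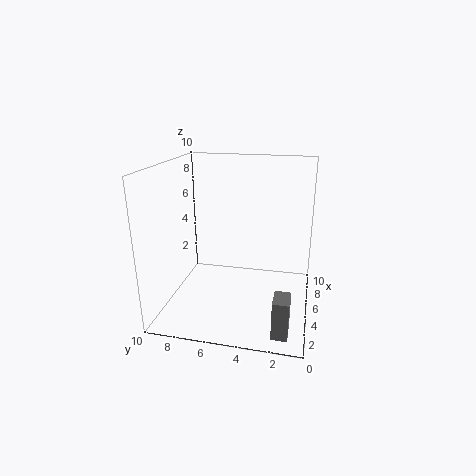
cx = 0.5; cy = 1; cz = 0.5; w = 1.5; h = 2.5; color = 'gray'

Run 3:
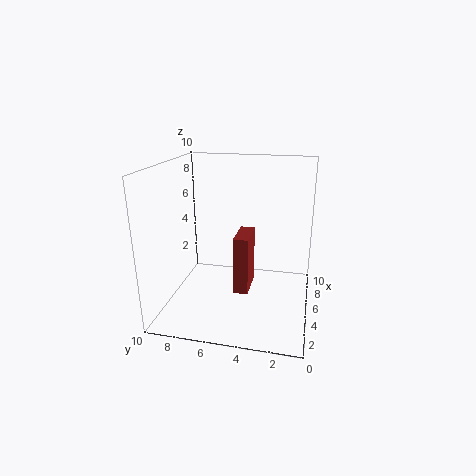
cx = 3.5; cy = 4; cz = 1.5; w = 2.5; h = 4; color = 'brown'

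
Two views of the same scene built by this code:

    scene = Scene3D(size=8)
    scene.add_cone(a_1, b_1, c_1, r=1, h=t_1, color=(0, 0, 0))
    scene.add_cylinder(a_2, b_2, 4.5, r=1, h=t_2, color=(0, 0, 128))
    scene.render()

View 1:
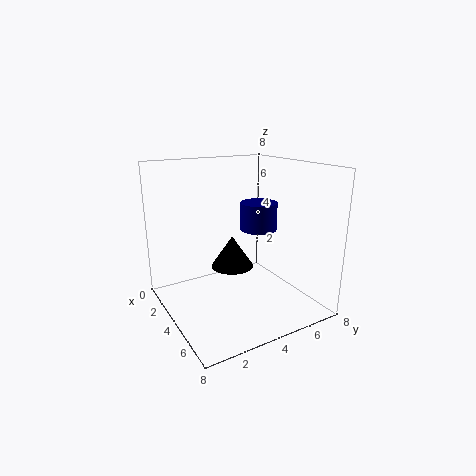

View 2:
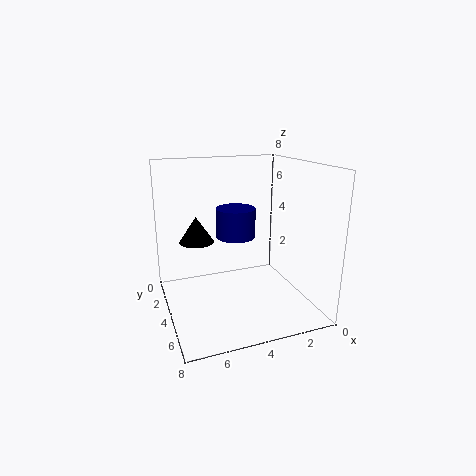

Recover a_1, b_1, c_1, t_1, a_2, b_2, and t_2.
a_1 = 6
b_1 = 2.5
c_1 = 3.5
t_1 = 1.5
a_2 = 4.5
b_2 = 5
t_2 = 1.5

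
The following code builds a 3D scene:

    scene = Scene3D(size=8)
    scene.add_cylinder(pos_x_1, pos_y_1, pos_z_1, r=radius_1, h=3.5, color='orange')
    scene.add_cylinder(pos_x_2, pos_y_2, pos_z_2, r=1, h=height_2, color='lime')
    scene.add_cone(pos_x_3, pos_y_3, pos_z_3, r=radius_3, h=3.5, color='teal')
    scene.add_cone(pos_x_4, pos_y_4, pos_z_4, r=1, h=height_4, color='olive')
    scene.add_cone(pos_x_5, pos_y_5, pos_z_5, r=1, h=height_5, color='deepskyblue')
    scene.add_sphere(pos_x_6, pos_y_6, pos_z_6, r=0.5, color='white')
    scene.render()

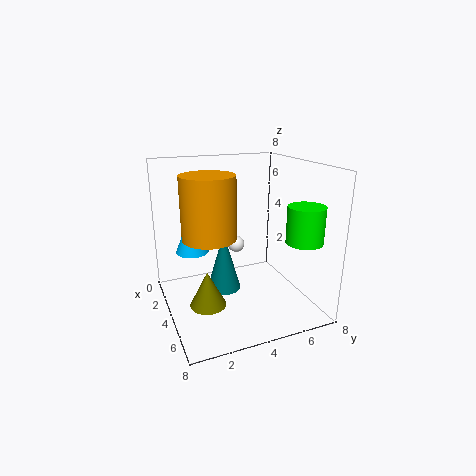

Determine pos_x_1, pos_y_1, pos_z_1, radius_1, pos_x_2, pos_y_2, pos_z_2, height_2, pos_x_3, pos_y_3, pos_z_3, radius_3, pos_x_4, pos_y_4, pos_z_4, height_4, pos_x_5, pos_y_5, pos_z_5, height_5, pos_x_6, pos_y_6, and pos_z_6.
pos_x_1 = 3.5, pos_y_1 = 2.5, pos_z_1 = 4, radius_1 = 1.5, pos_x_2 = 6, pos_y_2 = 7, pos_z_2 = 4, height_2 = 2, pos_x_3 = 3, pos_y_3 = 3.5, pos_z_3 = 0.5, radius_3 = 1, pos_x_4 = 4.5, pos_y_4 = 2, pos_z_4 = 0.5, height_4 = 2, pos_x_5 = 1.5, pos_y_5 = 2, pos_z_5 = 2.5, height_5 = 2.5, pos_x_6 = 2.5, pos_y_6 = 4.5, pos_z_6 = 3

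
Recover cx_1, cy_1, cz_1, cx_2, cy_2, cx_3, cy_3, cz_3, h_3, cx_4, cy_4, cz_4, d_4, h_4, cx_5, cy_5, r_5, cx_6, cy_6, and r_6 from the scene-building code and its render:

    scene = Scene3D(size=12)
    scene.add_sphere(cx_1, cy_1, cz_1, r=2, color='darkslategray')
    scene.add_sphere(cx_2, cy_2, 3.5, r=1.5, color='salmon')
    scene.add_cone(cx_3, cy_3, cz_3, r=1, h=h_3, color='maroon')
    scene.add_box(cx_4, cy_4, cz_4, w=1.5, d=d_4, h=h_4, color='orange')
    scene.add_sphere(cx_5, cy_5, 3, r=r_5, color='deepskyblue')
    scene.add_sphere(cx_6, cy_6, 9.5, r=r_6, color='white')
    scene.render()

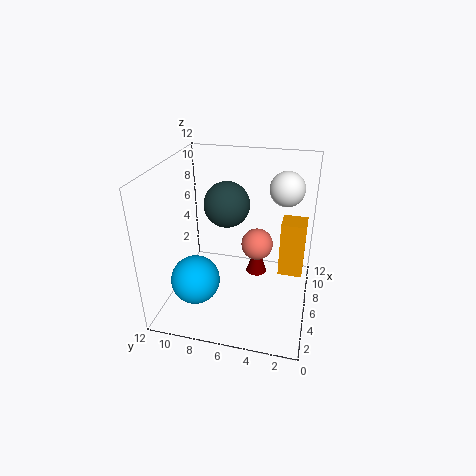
cx_1 = 8, cy_1 = 7.5, cz_1 = 8, cx_2 = 9.5, cy_2 = 5, cx_3 = 9.5, cy_3 = 5, cz_3 = 0.5, h_3 = 3, cx_4 = 0.5, cy_4 = 0.5, cz_4 = 7, d_4 = 1.5, h_4 = 3.5, cx_5 = 3.5, cy_5 = 9, r_5 = 2, cx_6 = 9, cy_6 = 2.5, r_6 = 1.5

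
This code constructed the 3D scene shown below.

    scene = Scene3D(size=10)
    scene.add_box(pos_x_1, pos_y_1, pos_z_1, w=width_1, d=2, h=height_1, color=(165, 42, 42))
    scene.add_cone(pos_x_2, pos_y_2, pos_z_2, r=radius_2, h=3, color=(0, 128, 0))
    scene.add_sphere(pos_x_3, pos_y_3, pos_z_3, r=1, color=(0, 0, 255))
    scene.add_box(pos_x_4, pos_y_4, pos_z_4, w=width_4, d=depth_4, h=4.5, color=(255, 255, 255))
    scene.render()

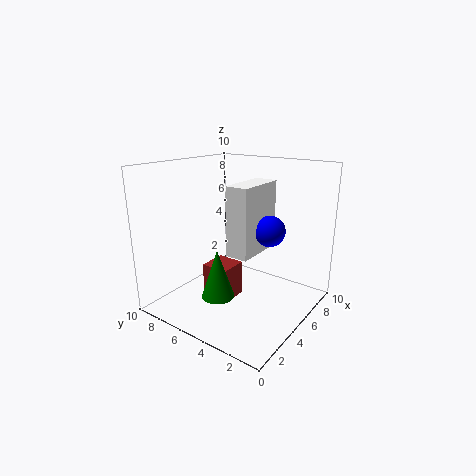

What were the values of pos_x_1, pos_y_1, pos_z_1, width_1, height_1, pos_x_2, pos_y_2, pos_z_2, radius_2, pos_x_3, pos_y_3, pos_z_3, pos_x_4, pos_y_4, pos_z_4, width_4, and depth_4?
pos_x_1 = 3.5; pos_y_1 = 5; pos_z_1 = 0.5; width_1 = 2; height_1 = 2.5; pos_x_2 = 1.5; pos_y_2 = 4; pos_z_2 = 2.5; radius_2 = 1; pos_x_3 = 5; pos_y_3 = 2.5; pos_z_3 = 6; pos_x_4 = 3; pos_y_4 = 3; pos_z_4 = 4.5; width_4 = 3.5; depth_4 = 1.5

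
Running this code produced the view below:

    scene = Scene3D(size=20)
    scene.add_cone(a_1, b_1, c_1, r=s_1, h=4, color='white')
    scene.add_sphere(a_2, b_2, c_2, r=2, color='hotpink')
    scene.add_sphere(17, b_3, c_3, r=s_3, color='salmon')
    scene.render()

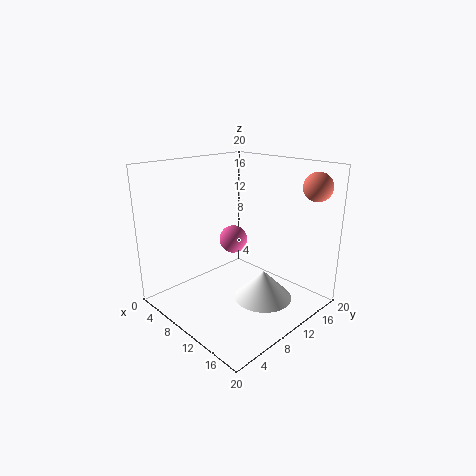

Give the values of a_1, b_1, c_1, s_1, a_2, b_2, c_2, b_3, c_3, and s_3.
a_1 = 14, b_1 = 11, c_1 = 2, s_1 = 4, a_2 = 8, b_2 = 11, c_2 = 9, b_3 = 18, c_3 = 17, s_3 = 2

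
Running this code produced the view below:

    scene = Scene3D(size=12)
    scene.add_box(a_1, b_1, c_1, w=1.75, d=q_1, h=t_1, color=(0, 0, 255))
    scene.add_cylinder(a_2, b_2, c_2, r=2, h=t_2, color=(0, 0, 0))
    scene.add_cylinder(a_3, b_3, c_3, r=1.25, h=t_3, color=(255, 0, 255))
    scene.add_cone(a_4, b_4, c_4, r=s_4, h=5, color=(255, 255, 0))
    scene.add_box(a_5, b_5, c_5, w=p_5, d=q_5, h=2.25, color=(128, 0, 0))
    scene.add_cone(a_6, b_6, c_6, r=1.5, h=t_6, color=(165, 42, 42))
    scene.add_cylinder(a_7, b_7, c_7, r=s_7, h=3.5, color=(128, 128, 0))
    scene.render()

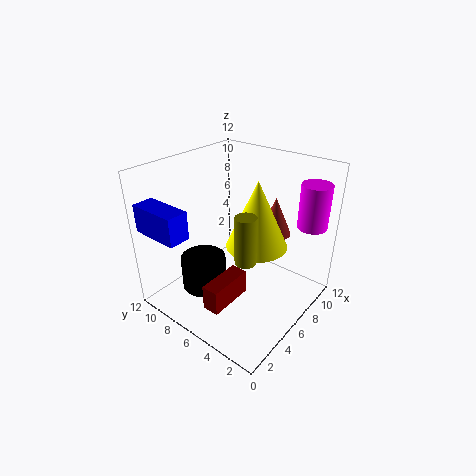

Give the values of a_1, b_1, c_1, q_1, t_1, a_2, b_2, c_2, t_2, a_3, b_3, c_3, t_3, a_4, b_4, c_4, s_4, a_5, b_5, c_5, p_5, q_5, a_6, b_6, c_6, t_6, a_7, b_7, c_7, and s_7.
a_1 = 0.25; b_1 = 7.5; c_1 = 7.25; q_1 = 4; t_1 = 2.25; a_2 = 4.75; b_2 = 9; c_2 = 0.5; t_2 = 3; a_3 = 10.25; b_3 = 1.5; c_3 = 6.75; t_3 = 3.75; a_4 = 4.75; b_4 = 3.25; c_4 = 7; s_4 = 2.25; a_5 = 2.5; b_5 = 5.5; c_5 = 0.25; p_5 = 4; q_5 = 1.5; a_6 = 10.5; b_6 = 5.25; c_6 = 4.75; t_6 = 3.5; a_7 = 2.75; b_7 = 2.75; c_7 = 6.75; s_7 = 0.75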